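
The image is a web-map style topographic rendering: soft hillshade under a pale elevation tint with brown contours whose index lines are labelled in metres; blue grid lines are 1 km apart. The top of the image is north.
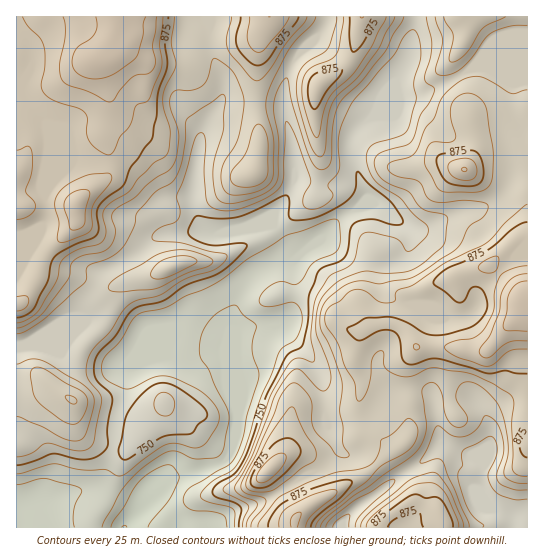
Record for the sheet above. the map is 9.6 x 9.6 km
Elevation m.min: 650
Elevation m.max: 970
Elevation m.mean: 815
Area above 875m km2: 18.2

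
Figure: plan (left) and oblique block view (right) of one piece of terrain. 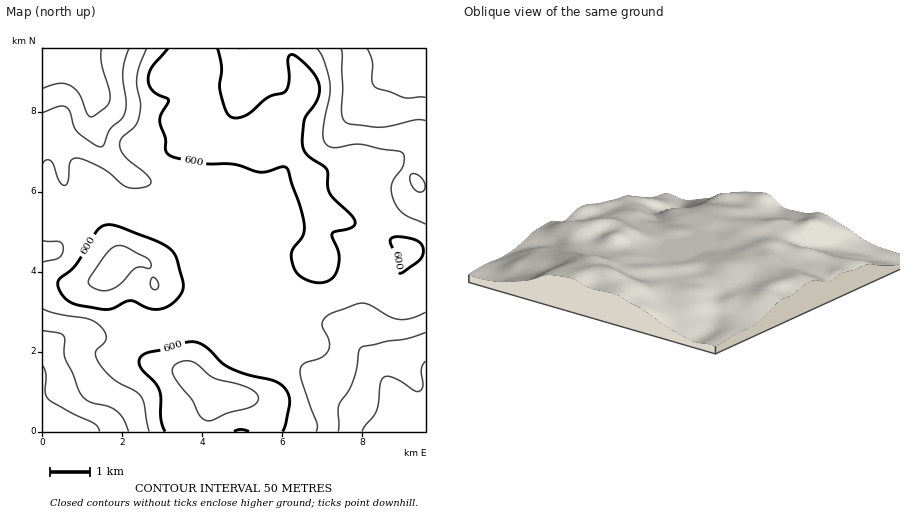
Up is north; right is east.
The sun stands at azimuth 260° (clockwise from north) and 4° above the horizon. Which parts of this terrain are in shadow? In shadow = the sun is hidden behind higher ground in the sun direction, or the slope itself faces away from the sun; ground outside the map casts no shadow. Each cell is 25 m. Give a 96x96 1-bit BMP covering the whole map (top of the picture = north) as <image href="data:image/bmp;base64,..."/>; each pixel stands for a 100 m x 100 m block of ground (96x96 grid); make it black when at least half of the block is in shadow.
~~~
<image width="96" height="96" href="data:image/bmp;base64,Qk2+BAAAAAAAAD4AAAAoAAAAYAAAAGAAAAABAAEAAAAAAIAEAAATCwAAEwsAAAIAAAAAAAAA////AAAAAAAAAAAAAAAABgf+AAAAAAAAAAAABwf/wAAAAAAAAAAAD4//8AAAAAAAAAAAD9//8AAAAAAAAAAAD///wAAAAAAAAAAAD//+AAAAAAAAAAAAD//8AAAAAAAAAAAAD//8AAAAAAAAAAAAH//4AAAAAAAAAAAMH//4AAAAAAAAAAAfH//wAAAAAAAAAAB/n//g4AAAAAAAAAD/H/+B8AAAAAAAAAH+D/wD8AAAAAAAAP/4A4AD8AAAAAAAAf/wAAAD8AAAAAAAA//wAAAH8AAAAAAAA//gAAAH4AAAAAAAA/8AAAAHwAAAAAAAAfAAAAAPAAAAAAAAAAAAAAA+AAAAAAAAAAAAAAB+AAAAAAAAAAAAAAB8AAAAAAAAAAAAAAB8AAAAAAAAAAAAAAB4AAAAAAAAAAAAAAAgAAAAAAAAAAAAAAAAAAAAAAAAAAAAAAAAAAAAAAAAAAAAAAAAAAAAAAAAAAAAAAAAAAAAAAAAAAAAAAAAAAAAAAAAAAAAAAAAAAAAAAAAAAAAAAAAAAAAAAAAAAAAAAAAAAAAAAADwAAAAAAAAAAAAAAD4AAAAAAAAAAAAAAD+AAAAAAAAAAAAAAD/AAAAAAAAAAAAAAD/AAAAAAAAAAAAAAD/gAAAAAAAAAAAAAH/AAAAAAAAAAAAAAH/AAAAAAAAAAAAAAH/AAAAAAAAAAAAAAP/AAAAAAAAAAAAAAP/AAAAAAAAAAAAAAf8AAAAAAAAAAAAAAfgAAAAAAAAAAAAAAAAAAAAAAAAAAAAAAAAAAAAAAAAAAAAAAAAAAAAAAAAAAAAAAAAAAAAAAAAAEAAAAAAAAAAAAAAAEAAAAAAAAAAAAAAAEIAAAAAAAAAAAAAAAcAAAAAAAAAAAAAAAcAAAAAAAAAAAAAAAeAAAAAAAAAAAAAAAcAAAAAAAAAAAAAAA8AAAAAAAAAAAAAAA4AAAAAAAAAAAAAAAQAAAAAAAAAAAAAAAAADgAAAAAAAAAAAAAAHwAAAAAAAAAAAAAAPwAAAAAAAAAAAAAAfgAAAAAAAAAAAAAAfAAAAAAAAAAAAEAA+AAAAAAAAAAAAEAB4AAAAAAAAAAAAEADwAAAAAAAAAAAAEAHwAAAAAAAA4AAAEAPgAAAAAAAB+AAAEAPgAAAAAAAD/AAAEAfgAAAAAAAD/gAAAA/AAAAAAAAD/wAAAD/AAAAAAAAD/4AAAD/AAAAAAAAD/8AAAH/AAAAAAAAD/+AAAD/AAAAAAAAB//AAAD/AAAAAAAAB//gAAD/gAAAAAAAB//wAAD/gAAAAAAAB//4AAB/gAAAAAAAB//8AAB/gAAAAAAAB//+AAB/gAAAAAAAB///gAB/gAAAAAAAB///4AB/AAAAAAAAB///+AB+AAAAAAAAB////gA8AAAAAAAAB////wAwAAAAAAAAB////8AAAAAAAAAAD////8AAAAAAA8AAD////8AAAAAAB/AAD////8AAAAAAD/AAH////8AAAAAAD/gAH////wAAAAAAH/wAP////AAAAAAAH/4AP///8A="/>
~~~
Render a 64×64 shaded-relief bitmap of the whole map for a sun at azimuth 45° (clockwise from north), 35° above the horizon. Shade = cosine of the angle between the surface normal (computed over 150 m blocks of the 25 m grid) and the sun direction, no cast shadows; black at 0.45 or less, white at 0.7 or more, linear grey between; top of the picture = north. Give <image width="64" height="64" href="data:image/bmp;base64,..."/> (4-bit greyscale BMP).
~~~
<image width="64" height="64" href="data:image/bmp;base64,Qk12CAAAAAAAAHYAAAAoAAAAQAAAAEAAAAABAAQAAAAAAAAIAAATCwAAEwsAABAAAAAAAAAAAAAAABEREQAiIiIAMzMzAERERABVVVUAZmZmAHd3dwCIiIgAmZmZAKqqqgC7u7sAzMzMAN3d3QDu7u4A////AGZmVVRERERDMhI0RVVWd3ZVVVVomZmZq7uqmIiIdlVnZmVURDNEREMyIjRVVVZnZlRFVniZmZq7u6mIiIh2VWdmZUQzMzMzQzIiNFZlVWZVREVWeZqaq7u6mYiIiIZVZ2ZVQyIjMzNEMyM1ZmVVVVREVWeJmqu7u6mYiIiZhlVmZVQyIjMzNERDM0VmZVVmVVVniJmqu7u6mYiImZmGVWZmVDIjNENEREMzNFVVVmZneJmZqrvMu6mIiImZmXZVZ2ZUMzNEREREMyI0RVVmeImru7u7zdy6mIiImZqYdVZ3ZVQzNFVUREMyIiNEVniavN3dzMzdy6mId4iZqZdlVnhVVDM0VVVUQyIiI0RXirzd7u3czMy6mId3iZqph2VniFREMzRVVVQzIiM0VXms3d7u3Mu7u6mHd3iJmqmGZneIRDMzNFVVVEM0RVZnm83d3My7qqqqmHd3eImqmHZmeIhEMzNEVVVVVVZ3iIq83cy6qqmZmZmHd3d4maqXZmd3iEREREVmZmZmeJmZq8zcupmIiIiIiId3d4maqXZmZnd3REREVnd3Z3eJmZqqvMupiHeIiIiId3d4mqqYZlVmZmZERVVnh3dneImZmZmqqpiHd4iIiIh3d4mqqoZVVVVVVURFVneHZmZ3iIiIiJmZmId4iIiIh3eIiaupdVVVRFVVREVWZmVUVmd3d3iIiIiIh4iJiIh3d4iZqpdlVVVERVVDREREQzRWZ3d3d3d3eIiIiIiIh3d3iJmZhlVVVERFVTMzIiIRJFZ3dmZ3d3d3iIiIiIh3d3d4iIdmVVVUREVVMyIREAEkZnZlVmd3d3iIiIiId3d3d3d3dmZVVVRERWZDIhEAEjVmZUREZnd3iIiIiId3eId3dmZmZmVVRERnd0QyERIjRWZUMjRnd3iIiYiIh3d4h3ZmZmZmZlVERXiZQyIiMzRFZlQiNXiIiImZmIiHd3h3ZVVWZmdmVURWiZlDMjREVVVmVDNXmZiImZmIiId3d3ZVRVZmd3ZlVVeJmUREVWZVVWZlRXmqqZmZmIiId3d3dlRFVnd3d2VVZ4mIZnd3d2ZWd3ZWiruqmZmIh3d3d3dmVVVneIh3ZlVniHeJmYd3dmeIh2aKu6qpmId3d3d2ZmZVZneIiHdmZmd3d6qpd3d2Z4mHd5q7qpmYd3d3d3ZmZmZneIiId3ZmZnd3qphmZ3ZniZiJq7u6mYh3d3d3dmZmZneImZiHd2ZmZ3eIdlVmdneaqqu8y7qZh3d3d3d2ZmZ3eImZmId3ZmZniGZlVWZ3eJu7zN3LqpiHd3d3d3Znd3eIiZmIh3dmZniZRVVVVnd4rM3dzLqpiHd3d3d3d3d3d4iJmIh3dmZnmapEVVVmd4m83cy7qZiId3d3d3d3d3d3eIiId3d3eImru0VmZmZ3irzMuqmYh3d3d3d3d3d3d3d4iHd3d4iZq7zMZ3d2Zniau7qpmHd3d4h3d3d3d3d2Z3d3ZneJmqu7u8x4mYdneJqqqYiHd3d4iHd3d3d3d2Zmd2Zniaqru7u7u4mqh2d4mZmYiId3d4iId3d3d3d2ZmZ2Znmru7qqqqqqmrqXZ3iZmYiIiHd4iIiHd3d3d3ZmZmZ4mru7qpmZmYiru5dneImZmZmIiIiJiHd3d3d3ZmVWZ4mruqqZmIiHdqu6h2d4iaqpmZiIiIiId3d3ZmZmZVVniqqpmZiIiHZmq7l2Z3iau7qZiHd4iId3d3ZmZmZlVmiaqZmIiIiIdmeaqHZneKvMuYdmZnd3d3d2ZmZmZmVWeJmYiIiIiId3eJmYdneKzduWVUVVZmZmZmZVVWZmZmeJmZh3d4iIh3eJmYd3eKvduFMzNEVVVVVVVVVVZndmd4mpmHd3iIiHeJqJh3eKvduEIiNERFVVVVVVVVVmd3d4mqqYiIiIiIiImoiIeJvNuEISNEVVVVVmZlVVVmd3d3iru6mZmqqZiIiaiIiJvNyVISRVZmZmZmd2ZmZmd3d3iazMuqq7u6mYiJmIiavN22MjRmd2Z3d3d3d3d3d3iIiJvMy7u7zLupiImXiZvN3JU0V3d3ZmZ3d3eId3h3eIiImrzLu7vMu6mZmZiJq93bhVZ4h3ZmZmZneIiIiHd4iIiau7uqq7u6qZmaqJqs3cp2Z4h2ZVVWZmd4iIiId3iIiJq7u6qqqqqqqqu5mrzduXd4dmVVVmZnd4iZiIh3eIiImau7qqqqqqqqq7marMy5eIdlREVmd3eIiZmZiHd4iYiJqru6qqmZmqqruZms3LmIdkMzRWd4iIiZmZmId3iZh3iau7qqmZmaqqqpmazdyodkMyM0Z3iIiJmZmYiHiZl2Z5q7uqqZmaqqqqmavN3KdUMiESNWeIiIiZmZmIiJmHVXm8y7qpmZqqqqqZq83blkIiEQE0Z3iIiJmZmYiImYZWis3MuqmZmqqqqpmrzMp0IiIRATVnd3d3iZmZiHiIdVes3dy6qZmaqqqqmZq8uWMiIiESRXd3ZmeJmZiHd4dlaL3u3LqpmZmZmZmImrunQiIzMiNWd3ZlVnmqmId3dlVpze7cuqmZmYiImYiauoYyI0RDNGeIdlVWiruoh3d2VXrN7cu6qZmIiIiIiJqpdTM0VURFZ4d2VWery6iIiHVWm93cy6qpmYiIiIiJqphkNEVVVEVnd3dmeb3bqYiIZmis3My7uqqZmIiIiJmql1REVWZVVWZ3d3eKzdypiYdmebzMy7u7qqmYiIiI"/>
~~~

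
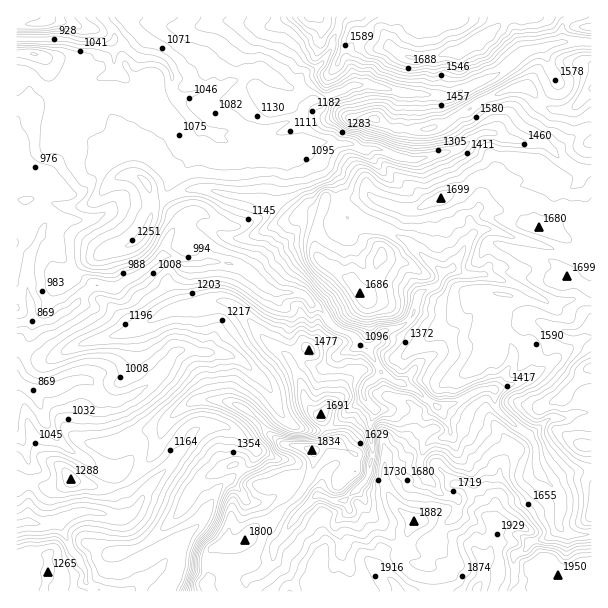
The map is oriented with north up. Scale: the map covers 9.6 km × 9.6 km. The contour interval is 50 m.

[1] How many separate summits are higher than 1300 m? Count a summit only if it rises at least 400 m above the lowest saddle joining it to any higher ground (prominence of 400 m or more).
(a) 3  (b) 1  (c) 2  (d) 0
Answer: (d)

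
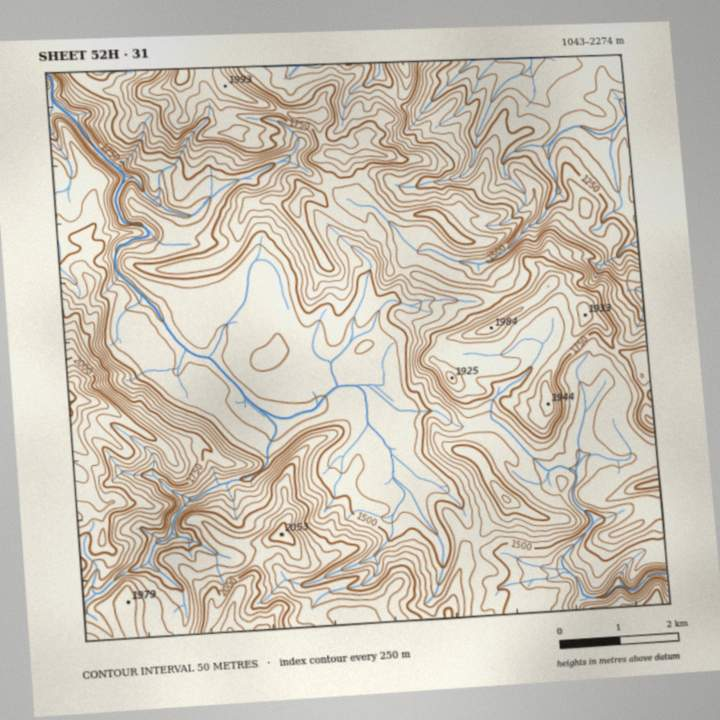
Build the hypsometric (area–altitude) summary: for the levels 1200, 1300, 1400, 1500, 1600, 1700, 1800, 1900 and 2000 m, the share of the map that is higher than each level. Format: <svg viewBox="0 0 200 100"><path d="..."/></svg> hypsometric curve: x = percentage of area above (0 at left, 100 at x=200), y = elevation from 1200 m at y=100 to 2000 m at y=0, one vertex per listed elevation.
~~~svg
<svg viewBox="0 0 200 100"><path d="M189 100l-8-12-13-13-45-13-27-12-34-12-25-13-21-13-9-12"/></svg>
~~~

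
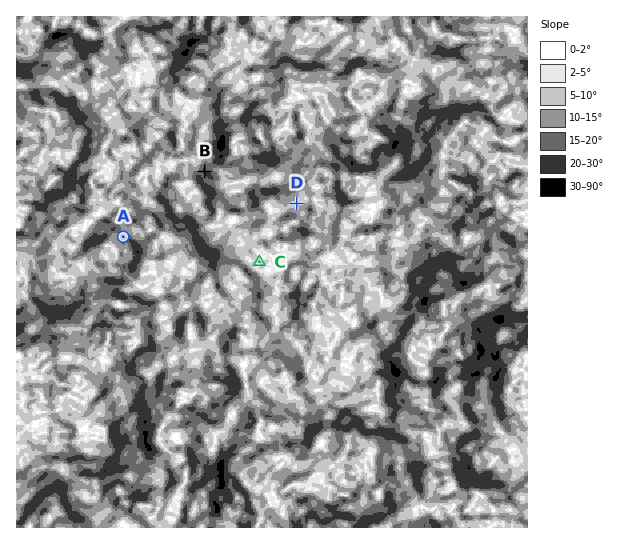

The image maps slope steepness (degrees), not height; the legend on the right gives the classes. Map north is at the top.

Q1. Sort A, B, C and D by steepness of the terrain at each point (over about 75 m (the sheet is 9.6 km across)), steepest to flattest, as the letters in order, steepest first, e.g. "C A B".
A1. B A D C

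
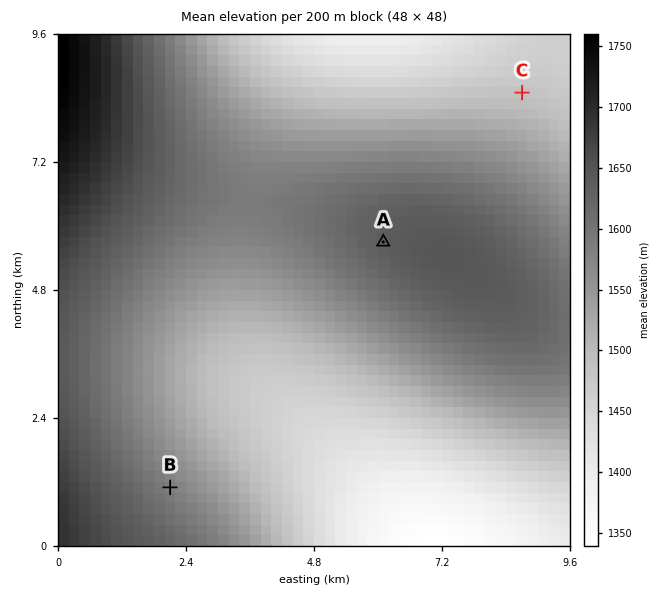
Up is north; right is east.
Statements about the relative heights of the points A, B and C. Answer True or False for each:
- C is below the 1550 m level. True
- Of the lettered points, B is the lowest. False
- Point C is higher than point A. False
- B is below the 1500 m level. False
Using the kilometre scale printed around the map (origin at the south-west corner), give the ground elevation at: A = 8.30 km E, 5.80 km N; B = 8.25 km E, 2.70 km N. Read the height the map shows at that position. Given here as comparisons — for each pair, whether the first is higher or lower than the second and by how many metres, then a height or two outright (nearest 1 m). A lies higher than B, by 79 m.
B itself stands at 1549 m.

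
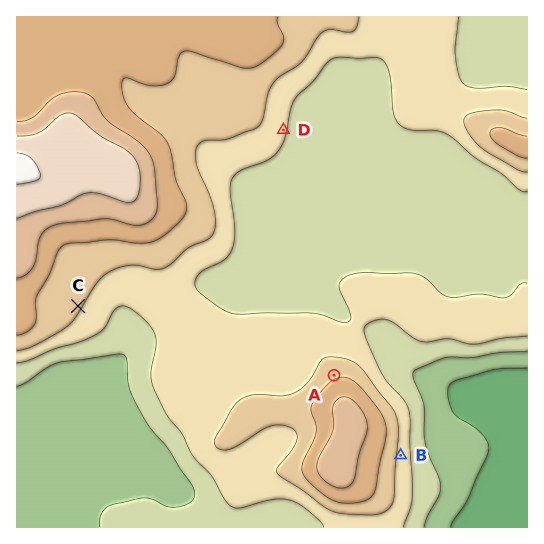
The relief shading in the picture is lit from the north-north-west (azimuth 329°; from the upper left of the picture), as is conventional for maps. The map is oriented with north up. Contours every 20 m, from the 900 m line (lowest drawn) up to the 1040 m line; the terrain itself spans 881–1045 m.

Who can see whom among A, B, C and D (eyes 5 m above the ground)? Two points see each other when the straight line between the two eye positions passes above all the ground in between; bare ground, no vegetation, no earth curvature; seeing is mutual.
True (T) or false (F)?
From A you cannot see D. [F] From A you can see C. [T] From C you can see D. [F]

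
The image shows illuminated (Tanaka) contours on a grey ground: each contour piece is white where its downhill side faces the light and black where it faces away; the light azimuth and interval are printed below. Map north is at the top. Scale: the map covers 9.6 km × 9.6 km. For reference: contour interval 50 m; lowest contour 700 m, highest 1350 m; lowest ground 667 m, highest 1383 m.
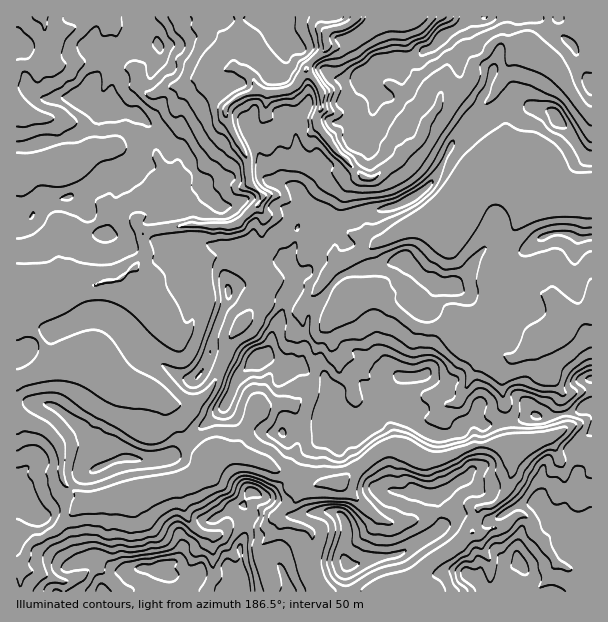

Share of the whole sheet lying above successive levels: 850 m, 95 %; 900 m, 89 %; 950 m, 73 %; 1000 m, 50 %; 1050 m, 32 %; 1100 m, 24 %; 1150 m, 16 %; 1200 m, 9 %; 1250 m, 5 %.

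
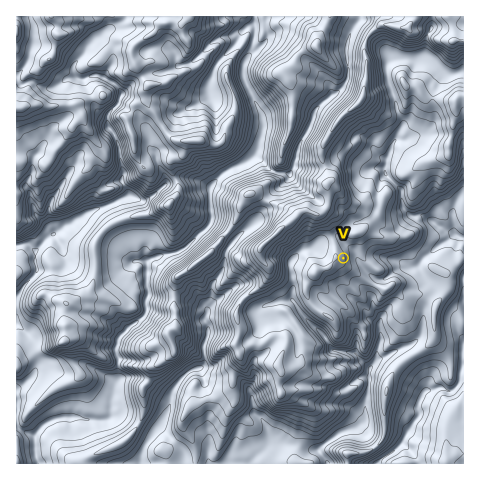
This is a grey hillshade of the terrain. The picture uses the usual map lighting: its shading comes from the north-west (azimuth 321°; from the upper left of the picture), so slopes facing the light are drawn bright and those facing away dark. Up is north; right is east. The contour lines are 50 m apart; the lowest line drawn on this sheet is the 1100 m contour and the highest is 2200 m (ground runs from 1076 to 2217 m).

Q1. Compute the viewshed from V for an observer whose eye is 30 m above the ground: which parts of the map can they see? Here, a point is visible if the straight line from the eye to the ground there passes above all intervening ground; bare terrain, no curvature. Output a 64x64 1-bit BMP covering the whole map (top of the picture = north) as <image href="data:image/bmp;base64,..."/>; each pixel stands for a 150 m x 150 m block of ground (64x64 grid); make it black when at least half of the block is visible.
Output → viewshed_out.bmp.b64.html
<image width="64" height="64" href="data:image/bmp;base64,Qk0+AgAAAAAAAD4AAAAoAAAAQAAAAEAAAAABAAEAAAAAAAACAAATCwAAEwsAAAIAAAAAAAAA////AAAAAAAAAAAAAAAAPAAAAAAAAcB/AAAAAAAA8H8AAAAAAAAQPwAAAAAAABg/AAAAAAAAGD8AAAAAAAAYHwAAAAAAABgfAAAAAAAAGB8AAAAAAAAYDwAAAAAAAAgBAAAAAAAADAAAAAAAAAAMBAAAAAADAA4AAAAAAA+ABwAAAAAAjwADgAAAAAAHAADgAAAAABsABDAAAAAABgBGEAAAAAAAAkcAAAAAAAAGBwAAAAAAAA6AAAAAAAAAPYAAAAAAAAA/MAgAAAAAAA74HAAAAAAAAfw8AAAAAAgA8DwAAAAADBDwfAAAAAAMB/D+AAAAABwD4/8AAAAAHAP//wAAAAAPB/wPAAAAAAeH+AEAAAAAA/4IAAAAAAAB/xgAAAAAAAD/0AAAAAAAAAXgAAAAAAAABwAAAAAAAAAGAMAAAAAAAAQA6AAAAAAAAAH+AAAAAAAAA/wAAAAAAAAB/AAAAAAAAAG8AAAAAAAAARwAAAAAAAAADAAAAAAAAABMAAAAAAAAAH4AAAAAAAAAfgAAAAAAAHj+AAAAAAAA+f4AAAAAAABx/gAAAAAAAAHAAAAAAAAAA4AAAAAAAAACAAAAAAAAAAAAAAAAAAAAAAAAAAAAAAAAAgAAAAAAAAAHAAAAAAAAAA8AAAAAAAAB3QAAAAAAAAPgAAAAAAAAAAAAAAAAAAAAGA=="/>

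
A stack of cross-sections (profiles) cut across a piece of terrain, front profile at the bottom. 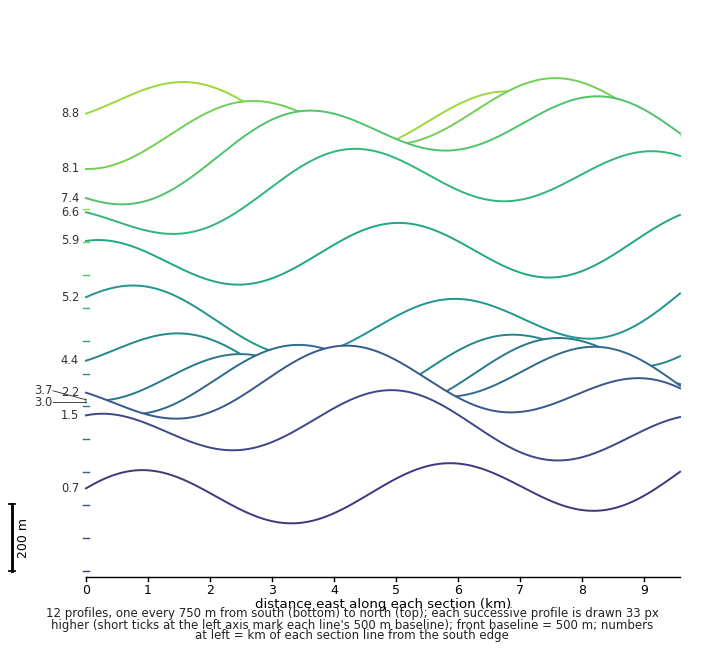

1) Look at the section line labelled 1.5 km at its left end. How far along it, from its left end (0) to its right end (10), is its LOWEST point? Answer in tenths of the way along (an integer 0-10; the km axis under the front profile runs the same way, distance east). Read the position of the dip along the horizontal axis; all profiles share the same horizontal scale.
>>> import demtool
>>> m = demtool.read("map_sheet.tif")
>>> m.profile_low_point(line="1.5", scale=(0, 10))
8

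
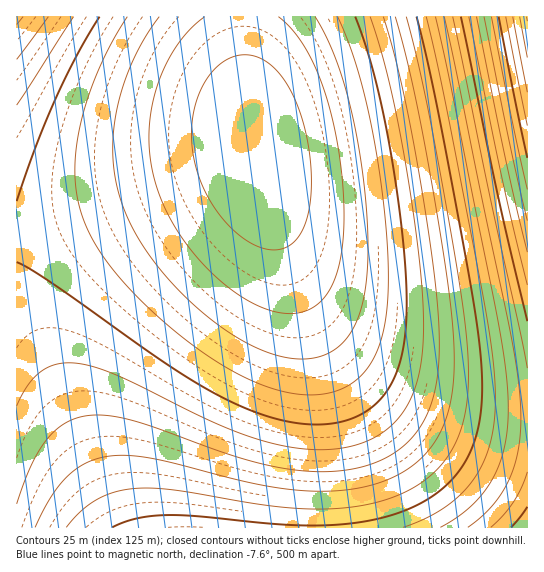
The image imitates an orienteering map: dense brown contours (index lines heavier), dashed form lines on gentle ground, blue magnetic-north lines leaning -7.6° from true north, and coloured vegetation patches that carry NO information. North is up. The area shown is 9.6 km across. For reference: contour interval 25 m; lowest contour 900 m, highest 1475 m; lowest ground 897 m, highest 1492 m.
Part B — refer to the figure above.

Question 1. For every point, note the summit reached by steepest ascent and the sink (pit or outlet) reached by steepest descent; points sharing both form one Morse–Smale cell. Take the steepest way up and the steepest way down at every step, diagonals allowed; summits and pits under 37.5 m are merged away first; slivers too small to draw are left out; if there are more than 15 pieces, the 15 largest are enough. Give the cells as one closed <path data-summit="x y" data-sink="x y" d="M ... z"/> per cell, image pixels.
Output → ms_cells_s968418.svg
<path data-summit="254 147" data-sink="527 17" d="M527 16l-284 0 1 59 4 40 7 31-2 7-36 16-112 38-56 17-33 6 1 298 295-1 3-70-2-87-10-57-24-78 16 39 21 40 21 29 30 29 26 17 49 22 41 9 26 3 19-1z"/><path data-summit="254 147" data-sink="17 17" d="M242 16l-225 0-1 213 17-1 38-11 146-48 36-16 2-7-7-31-4-40z"/><path data-summit="254 147" data-sink="527 527" d="M283 245l0 5 21 68 9 52 2 87-3 70 215 1 1-105-45-3-41-9-25-10-39-21-19-15-22-22-13-17-16-25z"/>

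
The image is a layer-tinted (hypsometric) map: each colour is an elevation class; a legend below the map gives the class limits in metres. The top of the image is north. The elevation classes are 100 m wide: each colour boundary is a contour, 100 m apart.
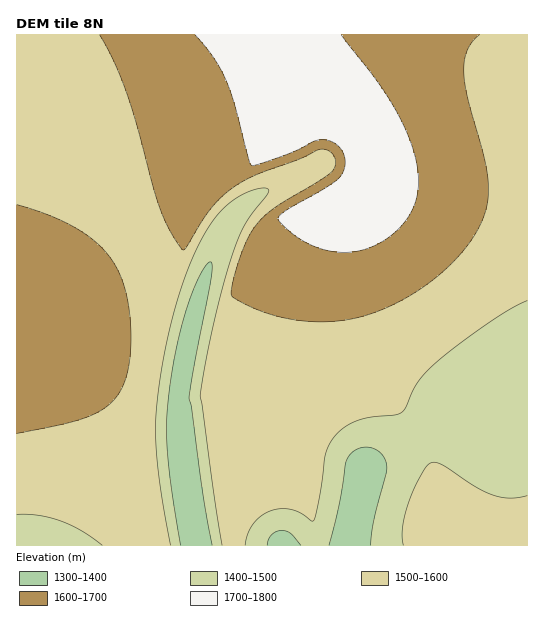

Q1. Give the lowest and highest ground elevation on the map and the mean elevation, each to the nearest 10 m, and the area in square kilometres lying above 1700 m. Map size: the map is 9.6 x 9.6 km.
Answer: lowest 1340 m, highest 1760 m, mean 1580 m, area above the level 9.7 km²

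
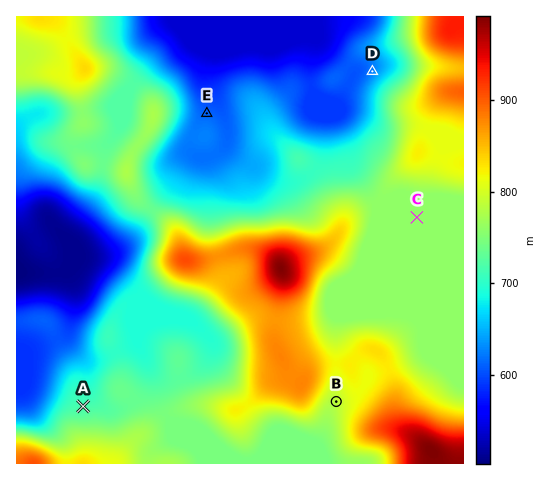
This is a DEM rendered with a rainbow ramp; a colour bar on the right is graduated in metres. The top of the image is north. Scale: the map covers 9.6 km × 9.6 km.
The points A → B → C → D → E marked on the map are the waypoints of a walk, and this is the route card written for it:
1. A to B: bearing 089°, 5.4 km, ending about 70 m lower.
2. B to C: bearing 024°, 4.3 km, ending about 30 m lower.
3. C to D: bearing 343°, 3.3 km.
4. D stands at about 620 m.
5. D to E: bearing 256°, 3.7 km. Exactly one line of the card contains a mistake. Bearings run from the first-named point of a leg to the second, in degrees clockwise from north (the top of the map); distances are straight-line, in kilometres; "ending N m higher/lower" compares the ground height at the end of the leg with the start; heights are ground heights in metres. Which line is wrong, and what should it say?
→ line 1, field sense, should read higher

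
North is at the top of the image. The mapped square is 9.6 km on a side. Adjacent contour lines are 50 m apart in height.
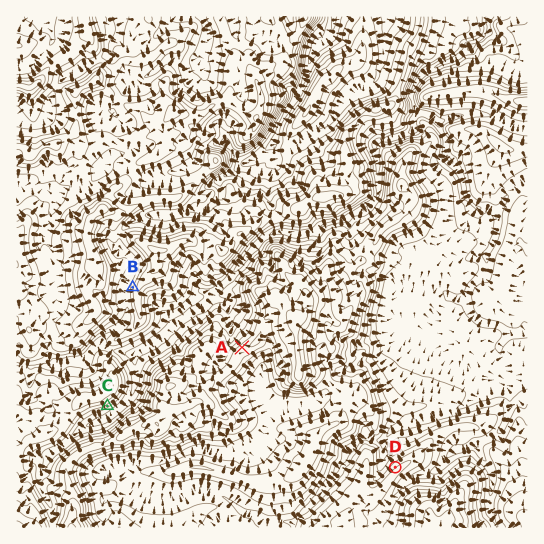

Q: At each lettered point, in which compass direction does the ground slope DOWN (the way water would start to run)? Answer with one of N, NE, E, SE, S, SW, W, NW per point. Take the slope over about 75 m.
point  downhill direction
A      NW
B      W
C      SE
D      NW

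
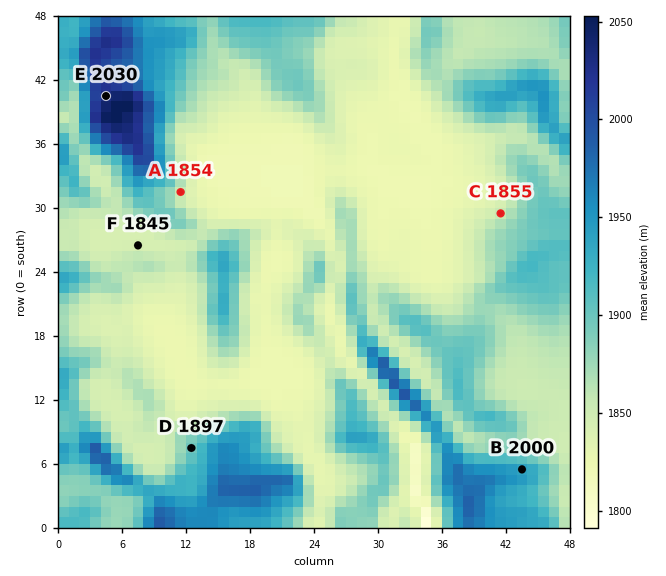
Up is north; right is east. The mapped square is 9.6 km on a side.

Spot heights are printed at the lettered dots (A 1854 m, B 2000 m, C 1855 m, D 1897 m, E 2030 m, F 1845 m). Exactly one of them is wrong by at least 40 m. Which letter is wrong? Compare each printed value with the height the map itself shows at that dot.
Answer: B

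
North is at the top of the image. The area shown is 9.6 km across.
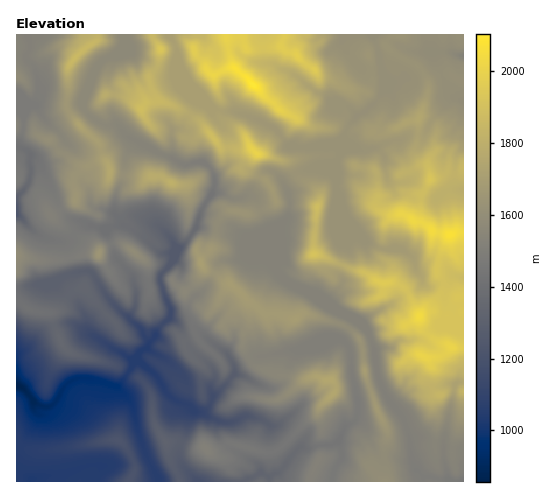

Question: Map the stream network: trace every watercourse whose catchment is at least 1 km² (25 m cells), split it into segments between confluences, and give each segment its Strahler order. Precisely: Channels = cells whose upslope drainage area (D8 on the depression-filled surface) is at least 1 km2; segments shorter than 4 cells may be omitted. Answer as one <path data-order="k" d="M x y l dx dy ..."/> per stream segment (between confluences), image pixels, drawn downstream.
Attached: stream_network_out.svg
<path data-order="2" d="M451 481l12 0"/><path data-order="1" d="M69 472l-5 2-17 2-7 2-5 0-4 3"/><path data-order="1" d="M446 429l0 5-2 7 0 18 1 1 0 5 2 6 0 7 4 3"/><path data-order="1" d="M271 425l-8-5-8-2-5-2-6 0-10 6-13 0-14-6-3-2-8-1-1-2"/><path data-order="2" d="M195 411l-1 0-6-7-9-2-10-6-3-3-7-14-7-7-7-4-4-3-4-1"/><path data-order="1" d="M125 396l0-1-9-9"/><path data-order="3" d="M116 386l-6-1-7-4-15-2-1-1-12 1-11 7-8 15-7 6-6 0-5-4-3 0-4-7-10-9-4 0"/><path data-order="3" d="M131 369l-4 4-2 5-8 8-1 0"/><path data-order="3" d="M137 364l-6 5"/><path data-order="1" d="M228 354l6 10 1 9-7 9-13 13-1 0-4 9-7 7-8 0"/><path data-order="2" d="M148 344l0 3-2 0-6 6-1 2 0 6-2 3"/><path data-order="1" d="M322 341l21 0 7 9 1 22 2 1 1 9 1 1 0 5 1 1 0 7 1 1 0 19-1 4-3 3-5 1-4 4-2 4 0 4-10 9-16 0-4 3-13 0-7 7-8 12-5 5-5 1-2 3-6 0-3-3-3 0-16 8-49 0"/><path data-order="1" d="M96 337l13 8 3 3 11 5 3 4 4 1 1 11"/><path data-order="1" d="M63 276l1-1 4 0 6-2 4 0 2-2 10 0 5 5 13 21 5 7 11 11 17 14 3 7 4 4 0 4"/><path data-order="2" d="M278 269l17 16 7 2 18 5 5 5 2 0 16 14 3 0 21 21 3 5 4 9 0 5 2 4 1 19 4 11 5 10 3 7 16 19 0 3 5 13 0 9 1 2 1 15 2 3 0 3 6 4 3 4 9 0 5 2 10 0 4 2"/><path data-order="1" d="M273 264l5 5"/><path data-order="2" d="M171 257l-4 11-7 8 0 6 6 17 5 9 0 5-2 4-11 12-1 2 0 5-9 8"/><path data-order="1" d="M411 256l-8-7-20 0-15-7-3-7-3-3-1-4-12-11-2-9-5-5-3-10 1-34 2-3 0-4 4-8 0-9"/><path data-order="2" d="M171 253l0 4"/><path data-order="1" d="M169 236l5 7-3 10"/><path data-order="1" d="M27 225l-3-5-5-5-2 0 0-1"/><path data-order="1" d="M122 221l3 5 14 7 20 20 12 0"/><path data-order="1" d="M285 220l-4 4-3 10 0 35"/><path data-order="1" d="M385 164l0-6-2-4-6-6-5 0-4 2-8 0-14-15"/><path data-order="2" d="M346 135l0-4"/><path data-order="2" d="M346 131l3-7 12-10"/><path data-order="2" d="M361 114l3-1 17-17 0-22-2-1-1-21"/><path data-order="1" d="M40 113l-2-6-5 0-1 1"/><path data-order="2" d="M32 108l-6 7 0 4-2 3-2 12-3 8 0 5 3 2 3 0 6 6 0 3-2 1 2 17-2 1 0 5-1 2-11 14 0 16"/><path data-order="1" d="M204 95l18 17 13 0 21 7 3 2 6 1 2 2 3 0 17 19 6 4 12 0 16-6 11 0 7-3 7-7"/><path data-order="1" d="M38 77l1 14-4 9-2 2-1 6"/><path data-order="1" d="M292 73l2 2 4 2 8 8 5 2 4 5 8 2 6 7 4 2 10 0 7 5 5 6 6 0"/><path data-order="1" d="M384 70l-6-18"/><path data-order="1" d="M109 57l-10 8-2 7-3 3-5 14 0 4-5 12 1 7 6 5 14 9 12-2 12 13 11 6 3 0 2 4 9 2 6 5 11 3 7 5 8 3 6-2 8 0 7 2 4 4 3 4 0 4 1 1-1 12-5 6-1 4-7 11-4 13-4 9-6 8-16 16"/><path data-order="1" d="M456 54l7 2"/><path data-order="2" d="M378 52l0-3-4-10 0-1 4-3"/><path data-order="1" d="M342 40l1-3 6-2 29 0"/>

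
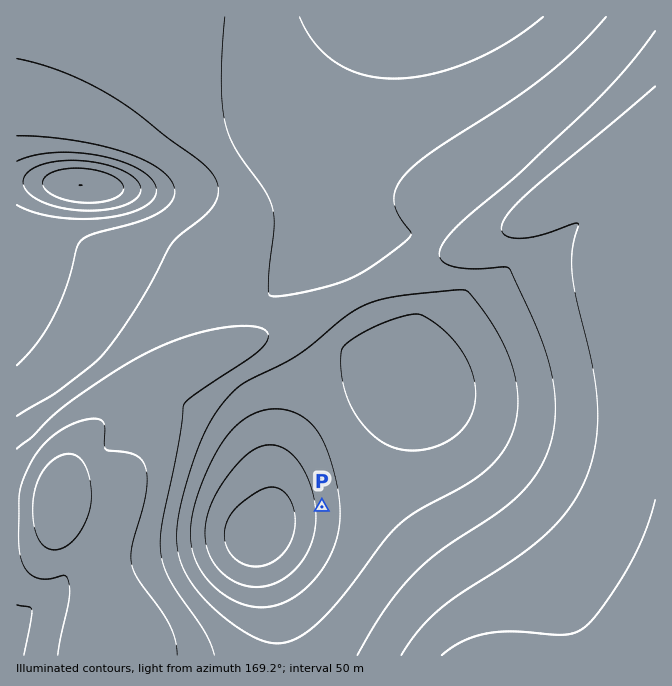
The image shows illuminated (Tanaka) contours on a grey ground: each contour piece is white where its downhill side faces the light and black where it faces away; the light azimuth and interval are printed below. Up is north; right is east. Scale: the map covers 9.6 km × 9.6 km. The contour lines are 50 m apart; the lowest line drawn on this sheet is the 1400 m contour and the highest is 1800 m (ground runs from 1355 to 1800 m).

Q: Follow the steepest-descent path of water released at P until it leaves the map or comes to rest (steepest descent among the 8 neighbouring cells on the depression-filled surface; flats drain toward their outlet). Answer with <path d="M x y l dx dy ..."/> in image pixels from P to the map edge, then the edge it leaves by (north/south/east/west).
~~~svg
<path d="M322 507l43 0 110 110 0 38"/>
exit: south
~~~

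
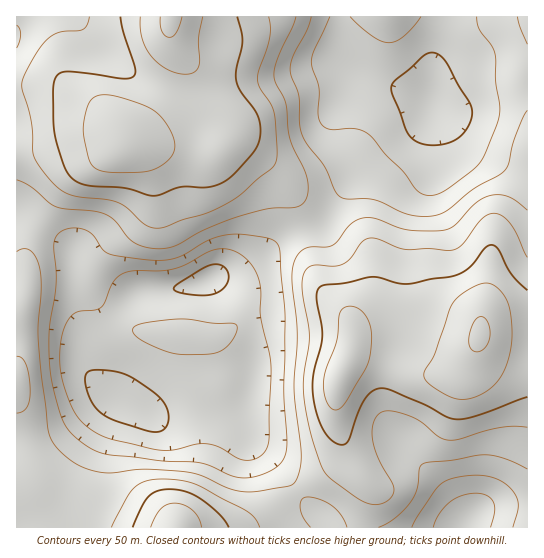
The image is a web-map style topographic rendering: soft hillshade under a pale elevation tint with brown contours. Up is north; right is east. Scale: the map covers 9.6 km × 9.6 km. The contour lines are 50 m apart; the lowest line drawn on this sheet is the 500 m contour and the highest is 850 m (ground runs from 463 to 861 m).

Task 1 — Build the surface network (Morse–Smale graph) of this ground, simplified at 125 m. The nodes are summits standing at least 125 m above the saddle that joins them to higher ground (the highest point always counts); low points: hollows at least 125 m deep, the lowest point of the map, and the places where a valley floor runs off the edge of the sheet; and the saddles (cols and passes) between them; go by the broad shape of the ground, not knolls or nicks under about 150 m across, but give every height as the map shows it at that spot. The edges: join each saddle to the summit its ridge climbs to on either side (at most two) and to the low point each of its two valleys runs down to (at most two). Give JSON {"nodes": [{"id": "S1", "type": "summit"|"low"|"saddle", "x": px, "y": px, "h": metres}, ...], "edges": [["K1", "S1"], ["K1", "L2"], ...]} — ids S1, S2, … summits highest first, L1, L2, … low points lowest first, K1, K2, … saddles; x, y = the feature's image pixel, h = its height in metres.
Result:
{"nodes": [
{"id": "S1", "type": "summit", "x": 171, "y": 17, "h": 861},
{"id": "S2", "type": "summit", "x": 479, "y": 335, "h": 857},
{"id": "S3", "type": "summit", "x": 175, "y": 527, "h": 843},
{"id": "L1", "type": "low", "x": 431, "y": 103, "h": 463},
{"id": "L2", "type": "low", "x": 209, "y": 279, "h": 481},
{"id": "L3", "type": "low", "x": 462, "y": 526, "h": 516},
{"id": "K1", "type": "saddle", "x": 367, "y": 527, "h": 653},
{"id": "K2", "type": "saddle", "x": 297, "y": 491, "h": 653},
{"id": "K3", "type": "saddle", "x": 306, "y": 229, "h": 629},
{"id": "K4", "type": "saddle", "x": 38, "y": 223, "h": 624}],
"edges": [["K1", "S2"], ["K1", "L2"], ["K1", "L3"], ["K2", "S2"], ["K2", "S3"], ["K2", "L2"], ["K3", "S1"], ["K3", "S2"], ["K3", "L1"], ["K3", "L2"], ["K4", "S1"], ["K4", "S3"], ["K4", "L2"]]}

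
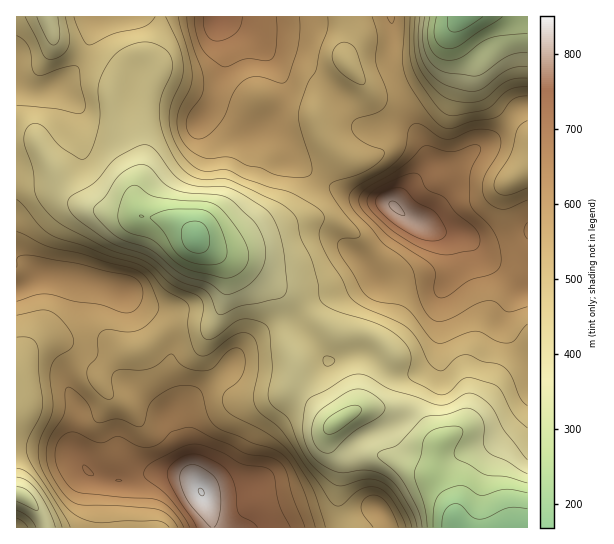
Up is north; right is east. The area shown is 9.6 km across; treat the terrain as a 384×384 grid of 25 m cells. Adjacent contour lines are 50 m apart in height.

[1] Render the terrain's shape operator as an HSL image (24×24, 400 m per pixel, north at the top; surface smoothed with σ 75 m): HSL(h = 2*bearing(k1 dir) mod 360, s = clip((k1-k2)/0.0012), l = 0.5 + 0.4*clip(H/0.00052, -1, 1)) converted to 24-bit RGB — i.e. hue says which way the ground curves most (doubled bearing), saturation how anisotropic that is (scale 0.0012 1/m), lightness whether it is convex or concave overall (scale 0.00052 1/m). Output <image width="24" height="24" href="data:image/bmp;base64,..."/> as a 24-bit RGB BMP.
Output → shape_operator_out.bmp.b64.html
<image width="24" height="24" href="data:image/bmp;base64,Qk32BgAAAAAAADYAAAAoAAAAGAAAABgAAAABABgAAAAAAMAGAAATCwAAEwsAAAAAAAAAAAAAzxJ+MgAz4/JZk6g8dmw6cmIyTh48JCdlvvmYe95uTHB3mJN2jax6qqmCRi2DdiGxkp3Qzf7PynuvaRV4Hxczt5ZnbIRmdmNlMwANiS1V4e3Isnu0gXXHhZrQMiTIXKPa2PTXisPBTUeBmqV2ga1thbWPIy+cHT/M1/To6Na9gSVksxScQTGFsrRxh11Xa0M9Dhmgnt/cudu8pM7ahJPPi3HHSUnmqdLr2ezZs4HAS1PMwrbVxNzRZsHRSyCMKnJTod0jsB0JgCQlUzFprmOfl2SNr2SimFa4DirbqMXUyt/Iep+6hWGRYbSsQneYTbpmy7+RooWkU2aNfq5k3NGcYTFHMQ5AzklOh3cogF45sbF9KkV6l3K5m367nnWrZmWjLVOHabaQ4NWPPG59jLW7fEKQkD42T5k0j8wsXmpFil9UgaNqzntHfzIsCyglNYq+66rkyYjJu39pTjgwHlQedHJFq1x0ipZsOE1bb2475udzW7yba340ZylRjbmrsZOZtLx2TlVGg5pFW4g/kkZY3jtxejlOBywNQ08TqX8qti4xvTVTPKVVLlhZW4pkqnt7RzpxVauewvCteDlZgUV4a62fU5V3raOJx5Sun0GLpbZcboVVOFJavUKIxoSQT02ARFh0brtyjl60pLnKmonJOFWGRoiFfqWDPklzdcuWz6l3hFF7U62FaYOQi2V2c7tGOmKR5GfS2tC/e4mcNzd/ZEZ81K+4mGrNasDUR5zJu0rAyK+Cr1OEa2GlVWyMYrh9THZuR6BEq3ZPk491i3NbXGg4RntKzdKPGmpqPWGu8tDQr3WhTChmWqyQc7SKi2Ops2RmRRsxX1ZB2Md4kI1jUGlyk6FrVrpyVHxeUm5Xn55XjYBVfEhGl7RsRJJ4q8pfRn07DElF0sKJzmOpcTu3i7Z/czw7c1MwXSsdZ4dIUXaMzNOUmZp9TmyUm7aMn6BSW5qbTWhrd6Vzi22WgoqwtNS0TLrarMDm18nrDEOPopVXm1BRhVZ8qll2pWSvsVG8t425dsXCPVak0ciyo6KKXXJ+WWZ8yneU1oPhjJfUh6DKkLDYpMjq3+bse7XcPJOsuWiwkh+wfU2Bsl9uhVtuhXhxfldmhE9ytNe0cna1QlGKubR/unyAiGiMVp+gdZuodcepjrPOla7SldHZbcLOwJOMwFtgSDVRPiAscBskXkk7i3RQnW5nfGFnj1GAlNG6gMeRaSc5WzEdiKMjfKZJfqt5V5StaHOGbK9kUIRTbJVQkp9JWGEtXkksyVIjYScpHxQehlRChHpYYoFgko1wc22eh8vMgcdhUQkfkBkkfc6Ar+zbiK3Tq93aPDmmlV2geKtxZ3Zfg4c+bEwkh3IoKCMXjVsSXCMTLiwbVHxCiqRqZ2xNdZZSYoZIfnw4bRAyqi+U0fTkz/z4orbVZLSyoYZgUjqeemi1mH9Ta0ZYpDg0iYNJkKReQidlv1ePv0+PkHVUKXY5bV8yhZ5OVJNQZKB5VZq6Q5T8zN3/2NrzsYVff1NOsFlNZ6VCHFxVTGKZlKh8TzN0tGV8u6uckWByMEJYbU+Dv1mm0q24TGu6g7rNiLrPlqrBccm4Wra1LIpfFF8bvW809niVkVlyootuyXtbNFUqDj0ZW5lvZSBkhK50ta2Pl160cFW0LjaIs06Lu9eidHW/eri2ZZePfap9erqdaUd8c0dAUnIyDzYRzKowntW9pGTX3qTFu5vEOXSUYyxMSIaLmqJyk7tuVEmHiG+bLhmArJPL6u3bUIyhgJSulYevh7uGToeXbTZ0gpGjj5evTF+aadh4W81uLDeH3cDb65PQpj17lEp2XqCBe6yCks6cQzF9m4p1GzN/h8jC4764rnKIT5B8fWaPzKN7TzJnUFODc7iCVXKioF2JkNd0TqVmLm14TI5Z3CWN6qLabqjSppXVk8Gnom9WODhtn5h/K2J7TIqFympG1aBrY29HRkQxvdFdXEWXXMW2fsjGXBtYssVgluuSP3W0T0uFMDpRZI2nsNfGTK5lJIOz4X+tsmRqQ2V3hZZ7UFp5Ixs80ZQ80s15rl+oaIquhciEW3CGPsZgQBk3lEmUyOafdPZjGiZdjzqcf0RhNoxErbZVvc+vBxIsrx0Z245eb25KVWQ0Z2NBIBU/28iUuM15W5F9g7GgpJmJmHGjilxGL0BpT3yP+O61mvFeChwpIylV0Iu4Vap/ephOtMR0GgAzw2RD1c6imnC0lYi0MmigGyGHzdax49vBcKGrcJSOnZ2Idl6Rm3a7QDuORz1p+P7N4dOKDBgnETw4OIVXx3SWp21x"/>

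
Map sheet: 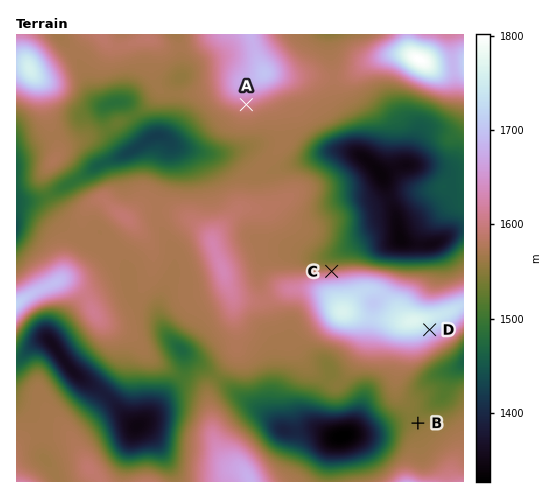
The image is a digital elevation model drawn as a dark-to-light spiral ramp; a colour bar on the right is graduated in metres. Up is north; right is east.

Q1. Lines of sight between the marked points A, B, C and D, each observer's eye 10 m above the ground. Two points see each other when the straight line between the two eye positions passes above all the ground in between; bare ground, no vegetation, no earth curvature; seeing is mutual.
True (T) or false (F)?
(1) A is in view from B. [F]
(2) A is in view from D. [F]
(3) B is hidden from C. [T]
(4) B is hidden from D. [F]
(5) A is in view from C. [T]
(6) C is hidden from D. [T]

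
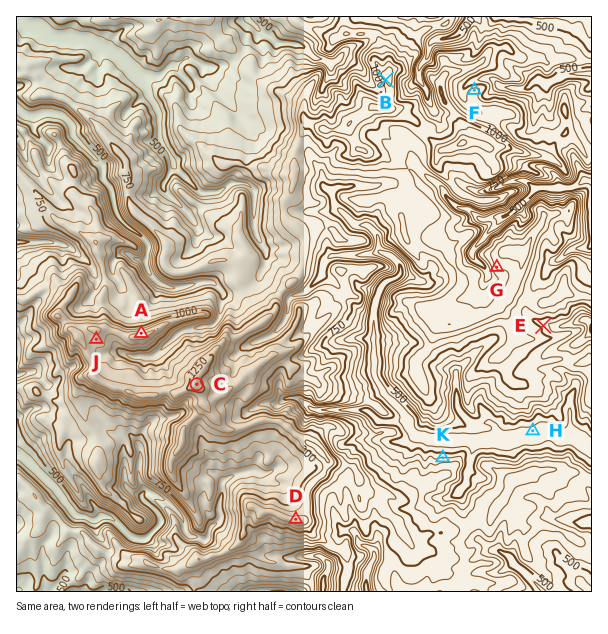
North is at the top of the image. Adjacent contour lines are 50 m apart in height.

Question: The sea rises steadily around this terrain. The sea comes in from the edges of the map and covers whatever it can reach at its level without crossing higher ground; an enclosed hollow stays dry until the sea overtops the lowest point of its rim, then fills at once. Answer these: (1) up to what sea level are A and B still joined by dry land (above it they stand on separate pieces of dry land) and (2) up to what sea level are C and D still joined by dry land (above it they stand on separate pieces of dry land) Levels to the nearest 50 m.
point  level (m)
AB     900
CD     1050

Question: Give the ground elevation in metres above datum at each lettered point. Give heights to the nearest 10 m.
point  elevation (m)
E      730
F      820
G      910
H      430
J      1130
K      550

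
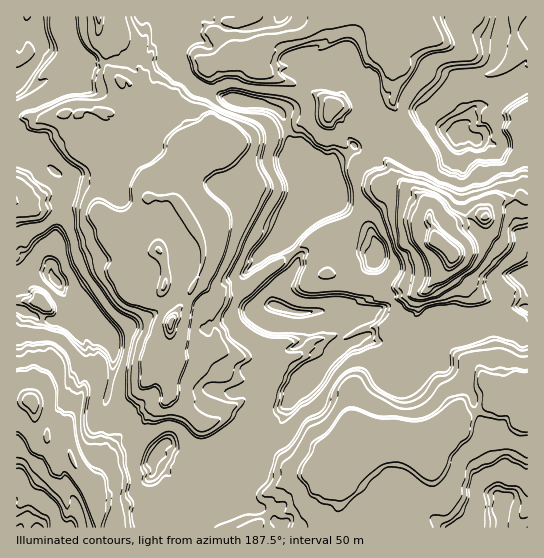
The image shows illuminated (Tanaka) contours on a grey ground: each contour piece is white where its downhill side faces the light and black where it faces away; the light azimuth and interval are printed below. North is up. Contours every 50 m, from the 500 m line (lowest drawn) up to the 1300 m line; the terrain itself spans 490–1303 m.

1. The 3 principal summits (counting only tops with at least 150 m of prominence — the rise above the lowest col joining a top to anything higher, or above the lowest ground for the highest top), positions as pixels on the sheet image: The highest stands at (459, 134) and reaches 1303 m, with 813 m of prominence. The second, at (57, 282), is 1303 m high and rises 275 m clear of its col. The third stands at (275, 306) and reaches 1287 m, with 256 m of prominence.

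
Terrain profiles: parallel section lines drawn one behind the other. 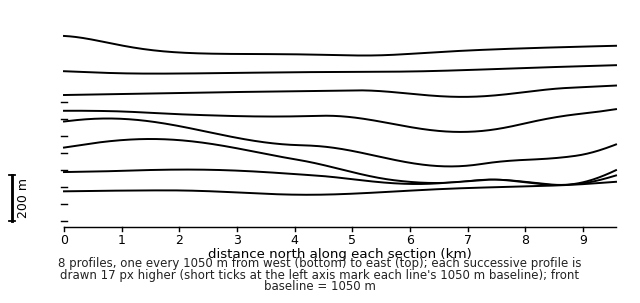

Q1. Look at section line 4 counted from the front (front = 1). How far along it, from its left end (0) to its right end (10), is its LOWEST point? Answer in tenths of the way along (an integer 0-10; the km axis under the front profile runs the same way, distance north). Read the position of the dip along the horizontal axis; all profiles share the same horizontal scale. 7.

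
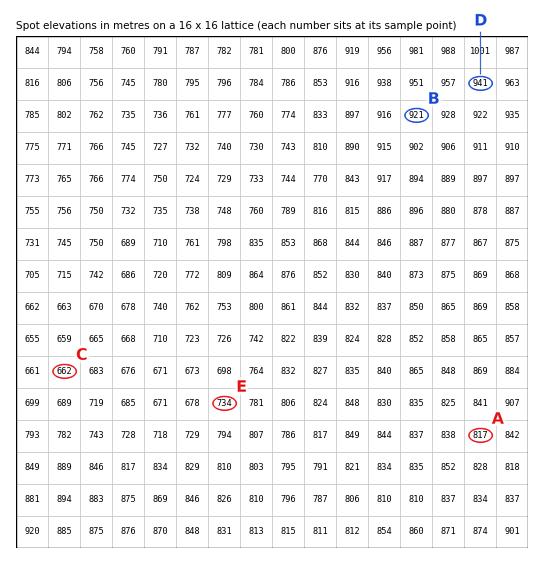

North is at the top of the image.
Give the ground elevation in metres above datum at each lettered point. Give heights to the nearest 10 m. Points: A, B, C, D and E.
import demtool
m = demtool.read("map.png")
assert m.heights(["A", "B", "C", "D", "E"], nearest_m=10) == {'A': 820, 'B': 920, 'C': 660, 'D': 940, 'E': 730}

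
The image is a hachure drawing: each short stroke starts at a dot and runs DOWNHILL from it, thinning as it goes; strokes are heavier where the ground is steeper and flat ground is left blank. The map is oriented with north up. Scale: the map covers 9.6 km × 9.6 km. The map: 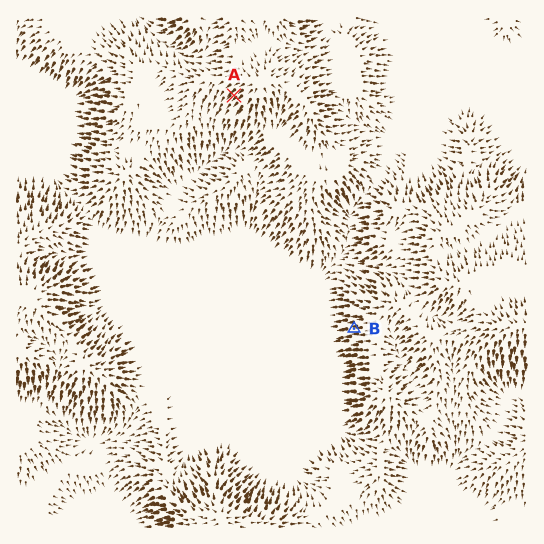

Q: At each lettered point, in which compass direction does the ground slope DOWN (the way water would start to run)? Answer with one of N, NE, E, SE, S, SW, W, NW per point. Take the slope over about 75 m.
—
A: SW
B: W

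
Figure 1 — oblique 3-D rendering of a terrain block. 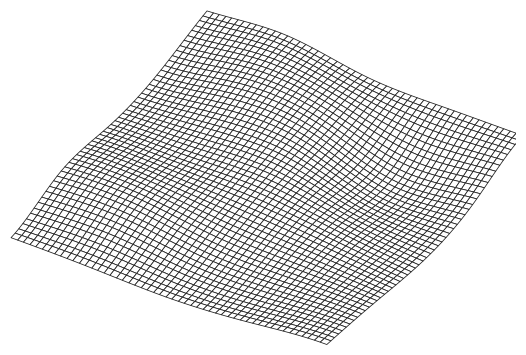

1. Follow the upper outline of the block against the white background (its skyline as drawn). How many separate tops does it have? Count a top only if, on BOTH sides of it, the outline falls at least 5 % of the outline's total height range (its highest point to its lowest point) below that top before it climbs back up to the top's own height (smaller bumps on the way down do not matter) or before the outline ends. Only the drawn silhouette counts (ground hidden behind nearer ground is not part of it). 2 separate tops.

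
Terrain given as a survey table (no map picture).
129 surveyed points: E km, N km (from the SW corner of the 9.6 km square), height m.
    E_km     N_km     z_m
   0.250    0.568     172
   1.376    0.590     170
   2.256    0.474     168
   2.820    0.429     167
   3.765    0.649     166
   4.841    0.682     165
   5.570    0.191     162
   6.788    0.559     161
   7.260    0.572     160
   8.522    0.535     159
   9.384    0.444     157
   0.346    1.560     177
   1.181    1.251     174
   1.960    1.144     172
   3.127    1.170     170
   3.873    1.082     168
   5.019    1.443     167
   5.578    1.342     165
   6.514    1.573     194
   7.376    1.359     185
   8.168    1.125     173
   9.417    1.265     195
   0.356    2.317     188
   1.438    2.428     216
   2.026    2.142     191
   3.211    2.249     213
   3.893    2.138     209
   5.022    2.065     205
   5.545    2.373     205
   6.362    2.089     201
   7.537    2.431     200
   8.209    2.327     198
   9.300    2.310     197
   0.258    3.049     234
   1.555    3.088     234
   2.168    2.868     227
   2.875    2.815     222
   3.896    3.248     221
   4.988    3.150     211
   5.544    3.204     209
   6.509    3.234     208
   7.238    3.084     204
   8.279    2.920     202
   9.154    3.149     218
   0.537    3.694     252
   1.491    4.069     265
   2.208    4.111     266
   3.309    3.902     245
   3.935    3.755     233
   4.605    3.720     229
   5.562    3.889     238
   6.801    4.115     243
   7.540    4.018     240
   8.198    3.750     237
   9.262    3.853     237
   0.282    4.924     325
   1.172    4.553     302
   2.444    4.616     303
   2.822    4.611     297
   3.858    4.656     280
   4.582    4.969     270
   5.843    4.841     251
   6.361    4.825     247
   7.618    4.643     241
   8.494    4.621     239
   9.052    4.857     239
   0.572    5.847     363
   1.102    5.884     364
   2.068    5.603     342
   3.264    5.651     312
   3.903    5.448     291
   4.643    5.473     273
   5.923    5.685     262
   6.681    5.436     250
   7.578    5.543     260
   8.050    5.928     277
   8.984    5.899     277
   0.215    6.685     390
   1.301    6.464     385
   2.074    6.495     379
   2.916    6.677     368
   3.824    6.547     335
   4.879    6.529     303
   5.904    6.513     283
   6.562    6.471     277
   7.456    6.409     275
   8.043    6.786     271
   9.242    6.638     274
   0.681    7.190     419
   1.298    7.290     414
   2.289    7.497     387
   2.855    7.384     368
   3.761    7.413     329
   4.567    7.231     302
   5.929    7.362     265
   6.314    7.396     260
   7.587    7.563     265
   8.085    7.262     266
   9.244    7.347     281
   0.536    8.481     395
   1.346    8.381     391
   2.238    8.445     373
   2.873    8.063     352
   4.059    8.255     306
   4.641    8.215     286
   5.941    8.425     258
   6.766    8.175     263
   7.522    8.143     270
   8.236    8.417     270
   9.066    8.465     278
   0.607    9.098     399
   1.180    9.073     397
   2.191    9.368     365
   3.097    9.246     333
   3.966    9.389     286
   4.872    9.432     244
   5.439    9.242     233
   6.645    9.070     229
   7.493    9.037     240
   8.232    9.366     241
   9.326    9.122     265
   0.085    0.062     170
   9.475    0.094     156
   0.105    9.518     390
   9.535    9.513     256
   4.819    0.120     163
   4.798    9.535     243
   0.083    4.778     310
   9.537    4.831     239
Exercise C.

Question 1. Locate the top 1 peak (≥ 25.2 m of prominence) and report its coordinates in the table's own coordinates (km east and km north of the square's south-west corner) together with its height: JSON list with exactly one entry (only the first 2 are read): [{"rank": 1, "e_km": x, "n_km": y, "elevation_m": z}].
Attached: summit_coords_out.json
[{"rank": 1, "e_km": 0.71, "n_km": 7.19, "elevation_m": 419}]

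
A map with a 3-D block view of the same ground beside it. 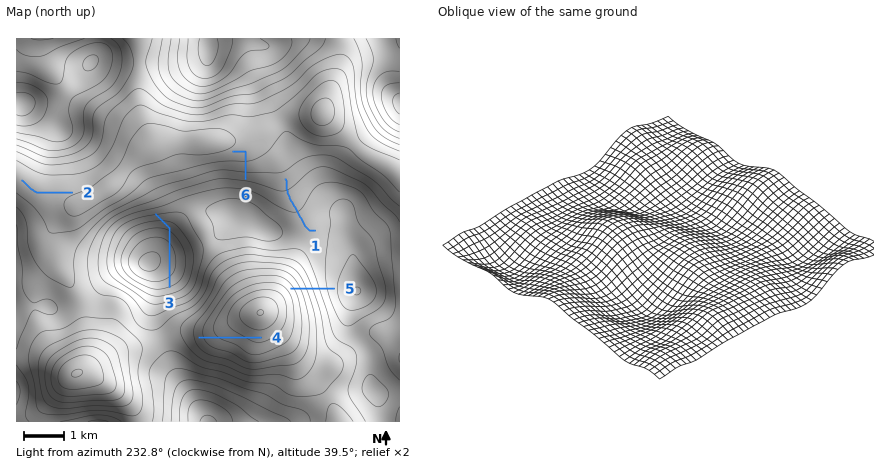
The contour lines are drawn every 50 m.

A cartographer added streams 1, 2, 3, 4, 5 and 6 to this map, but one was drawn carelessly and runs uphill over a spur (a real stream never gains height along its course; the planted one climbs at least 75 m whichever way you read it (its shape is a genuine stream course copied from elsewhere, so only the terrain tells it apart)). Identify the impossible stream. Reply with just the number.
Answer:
3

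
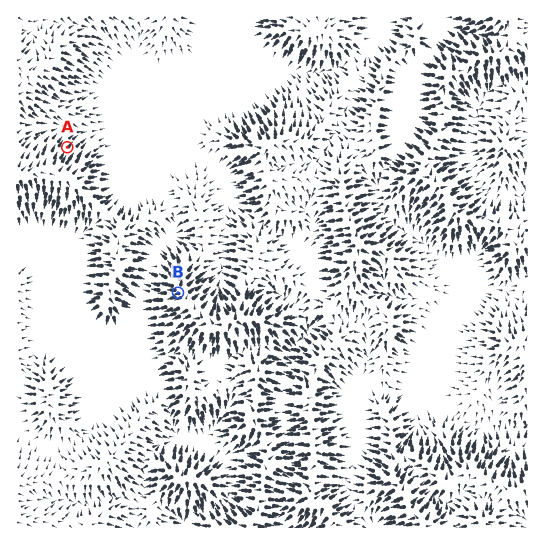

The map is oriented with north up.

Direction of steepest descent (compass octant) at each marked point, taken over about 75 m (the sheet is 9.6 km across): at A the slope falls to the NE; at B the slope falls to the W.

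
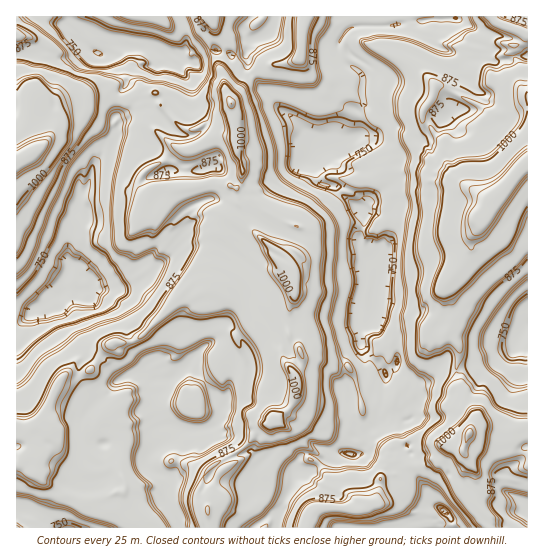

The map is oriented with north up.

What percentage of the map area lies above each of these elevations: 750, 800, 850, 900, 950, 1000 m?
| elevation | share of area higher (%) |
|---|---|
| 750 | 90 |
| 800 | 68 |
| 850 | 62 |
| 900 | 33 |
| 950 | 10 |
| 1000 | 7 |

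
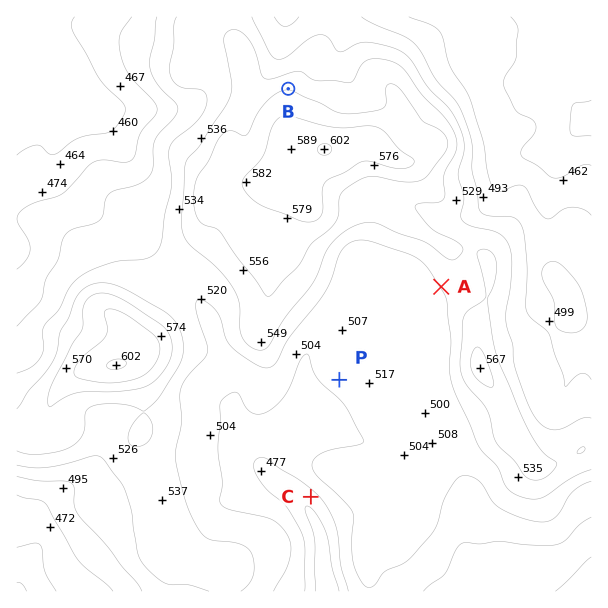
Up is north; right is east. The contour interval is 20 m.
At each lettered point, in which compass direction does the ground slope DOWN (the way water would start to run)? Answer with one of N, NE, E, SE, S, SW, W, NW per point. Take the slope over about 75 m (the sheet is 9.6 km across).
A SW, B N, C SW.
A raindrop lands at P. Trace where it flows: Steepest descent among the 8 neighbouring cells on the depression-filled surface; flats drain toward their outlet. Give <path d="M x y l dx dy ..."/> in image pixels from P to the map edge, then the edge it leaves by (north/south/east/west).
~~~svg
<path d="M339 380l-22 22 0 20-17 16-3 0-9 5-21 21 0 7 15 15 5 2 4 4 2 0 13 14 6 12 5 6 0 3 3 4 0 5 1 1 0 9 2 2 0 22 1 2 0 6 2 1 1 12"/>
exit: south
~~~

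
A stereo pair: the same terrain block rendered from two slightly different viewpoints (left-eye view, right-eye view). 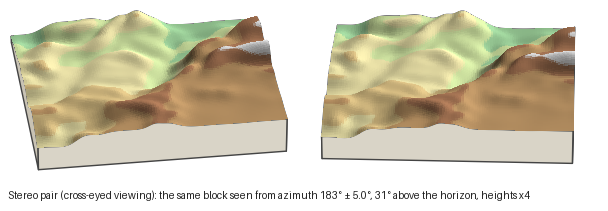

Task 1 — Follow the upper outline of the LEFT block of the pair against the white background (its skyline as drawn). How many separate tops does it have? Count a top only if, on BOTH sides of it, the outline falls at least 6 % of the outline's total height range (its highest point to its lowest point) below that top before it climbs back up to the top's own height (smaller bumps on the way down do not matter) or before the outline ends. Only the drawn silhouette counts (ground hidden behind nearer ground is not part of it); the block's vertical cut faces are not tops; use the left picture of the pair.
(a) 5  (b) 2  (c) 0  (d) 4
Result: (b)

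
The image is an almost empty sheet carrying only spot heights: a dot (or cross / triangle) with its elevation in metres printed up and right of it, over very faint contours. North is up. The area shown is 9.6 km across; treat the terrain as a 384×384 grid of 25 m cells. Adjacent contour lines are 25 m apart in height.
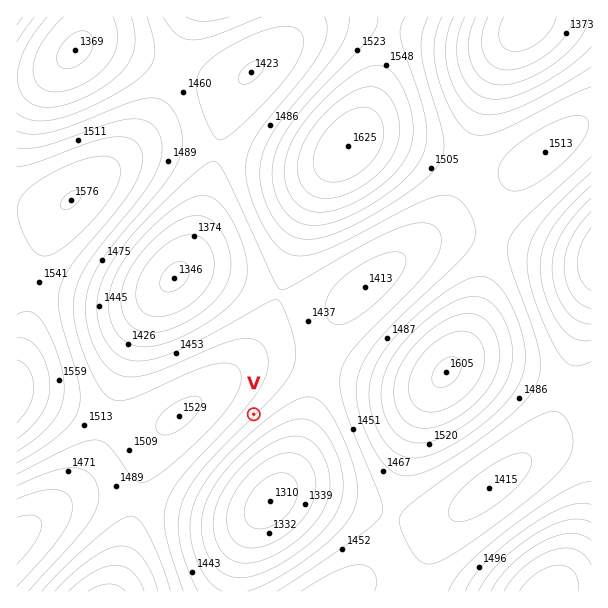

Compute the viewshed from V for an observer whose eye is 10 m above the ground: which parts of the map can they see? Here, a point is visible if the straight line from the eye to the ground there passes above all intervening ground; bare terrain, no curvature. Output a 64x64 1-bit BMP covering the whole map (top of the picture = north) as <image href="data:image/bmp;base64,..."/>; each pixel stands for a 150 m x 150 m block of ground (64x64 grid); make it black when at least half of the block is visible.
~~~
<image width="64" height="64" href="data:image/bmp;base64,Qk0+AgAAAAAAAD4AAAAoAAAAQAAAAEAAAAABAAEAAAAAAAACAAATCwAAEwsAAAIAAAAAAAAA////AAAAAAAA////+AP/4AD////+A//wAP////8D//AA/////4H/+AB/////gP/8AD/////AH/wAH////8AH/gAP////wAD+AAf////AAAAAA////8AAAAAB////wAAAAAD////AAAAAAH///8AAAAAAP///wAAAAAAf///gAAAAAB///+AAAAAAD///4AAAAAAH///wAAAAAAf///AAAAAAA///+AAAAAAB///4AAAAAAD///gAAAAAAD///AAAAAAAB//8AAAAAAAB//wAAAAAAAD//AAAAAAAAH/8AAAAAAAAH/wAAAAAAAAP/AAAAAAAAAf8AAAAAAAAA/4AAAAAAAAD/gAAAAAAAAH+AAAAAAAAAP4AAAAAAAAA/wAAAAAAAAB/gAAAAAAAAH/AAAAAAAAAf+AAAAAAAAD/8AAAAAAAD//4AAAAAAA///wAAAAAAH///gAAAAAA////AAAAAAD///+AAAAAAP///8AAAAAA////wAAAAAD////gAAAAAD+AH8AAAAAAAAAAAAAAAAAAAAAAAAAAAAAAAAAAAAAAAAAAAAAAAAAAAAAAAAAAAAAAAAAAAAAAAAAAAAAAAAAAAAAAAAAAAAAAAAAAAAAAAAAAAAAAAAAAAAAAAAAAAAAAAAAAAAAAAAAAAAAAAAAAAAAAAAAAAAAAAAAAAAAAAAAAAA=="/>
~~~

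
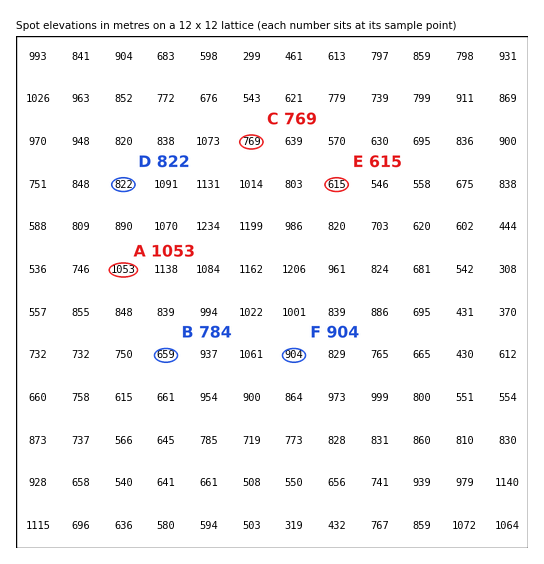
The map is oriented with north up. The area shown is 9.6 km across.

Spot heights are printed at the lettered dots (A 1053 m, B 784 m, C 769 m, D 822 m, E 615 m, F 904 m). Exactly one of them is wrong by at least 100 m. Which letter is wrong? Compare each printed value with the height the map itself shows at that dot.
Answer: B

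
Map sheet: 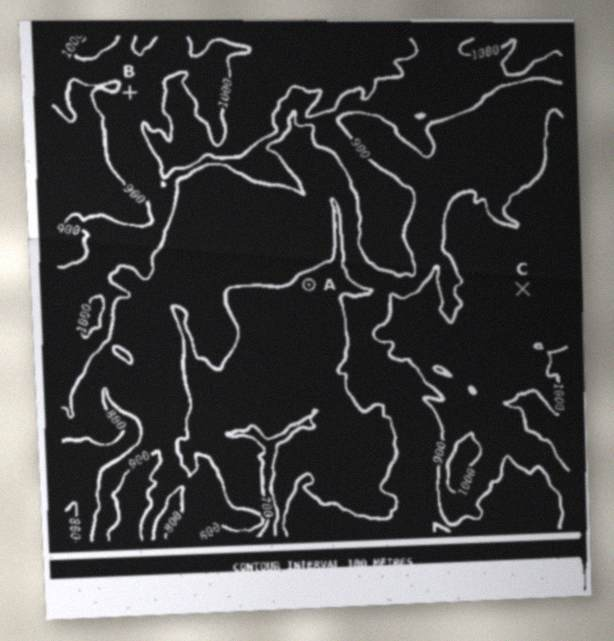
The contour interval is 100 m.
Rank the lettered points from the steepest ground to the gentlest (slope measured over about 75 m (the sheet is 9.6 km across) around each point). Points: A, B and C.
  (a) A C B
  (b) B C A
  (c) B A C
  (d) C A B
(c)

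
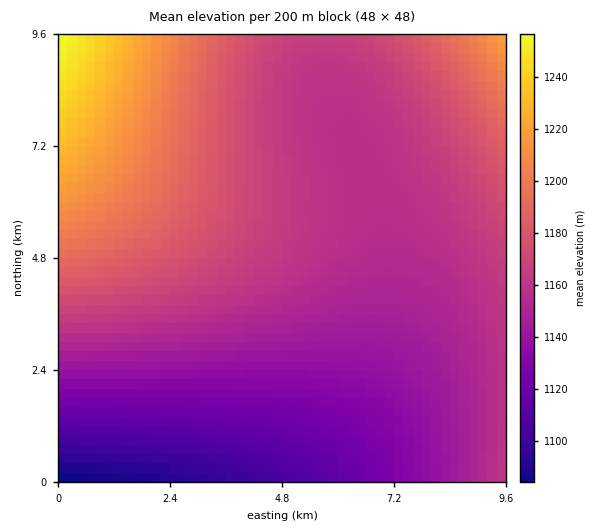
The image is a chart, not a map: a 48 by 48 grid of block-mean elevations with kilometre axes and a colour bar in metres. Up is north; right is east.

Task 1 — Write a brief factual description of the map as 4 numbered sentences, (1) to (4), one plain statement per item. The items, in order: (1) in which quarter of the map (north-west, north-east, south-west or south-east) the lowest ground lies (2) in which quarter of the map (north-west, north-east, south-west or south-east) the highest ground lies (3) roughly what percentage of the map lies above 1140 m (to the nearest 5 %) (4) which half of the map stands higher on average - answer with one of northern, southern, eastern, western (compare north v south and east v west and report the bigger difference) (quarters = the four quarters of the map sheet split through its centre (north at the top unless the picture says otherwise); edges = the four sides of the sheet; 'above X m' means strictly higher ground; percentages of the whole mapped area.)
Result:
(1) Look to the south-west quarter for the lowest ground.
(2) The highest ground is in the north-west quarter.
(3) Ground above 1140 m makes up about 80 % of the sheet.
(4) On average the northern half of the map is the higher ground.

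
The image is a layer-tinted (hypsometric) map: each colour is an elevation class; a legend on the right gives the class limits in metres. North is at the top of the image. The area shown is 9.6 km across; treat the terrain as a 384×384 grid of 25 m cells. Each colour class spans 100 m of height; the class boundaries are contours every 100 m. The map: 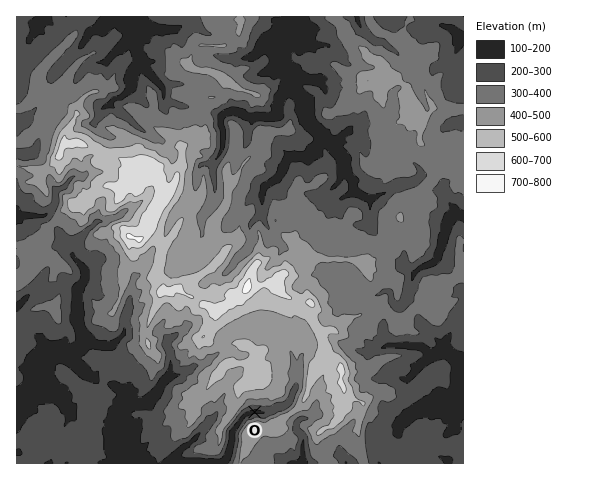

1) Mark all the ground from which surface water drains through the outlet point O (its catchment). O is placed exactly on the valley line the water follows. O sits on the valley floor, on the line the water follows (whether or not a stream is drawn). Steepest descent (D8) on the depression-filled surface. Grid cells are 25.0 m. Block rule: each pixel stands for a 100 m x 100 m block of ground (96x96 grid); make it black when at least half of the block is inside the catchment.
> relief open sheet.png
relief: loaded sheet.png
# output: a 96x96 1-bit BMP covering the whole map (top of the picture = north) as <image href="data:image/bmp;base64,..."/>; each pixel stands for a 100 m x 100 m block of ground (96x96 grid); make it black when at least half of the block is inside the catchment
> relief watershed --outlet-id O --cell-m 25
<image width="96" height="96" href="data:image/bmp;base64,Qk2+BAAAAAAAAD4AAAAoAAAAYAAAAGAAAAABAAEAAAAAAIAEAAATCwAAEwsAAAIAAAAAAAAA////AAAAAAAAAAAAAAAAAAAAAAAAAAAAAAAAAAAAAAAAAAAAAAAAAAAAAAAAAAAAAAAAAAAAAAAAAAAAAAAAAAAAAAAAAAAAAAAAAAAAAAAAAAAAAAAAAAAAAAAAAAAAAAAEAAAAAAAAAAAAAAAeAAAAAAAAAAAAAAAfgAAAAAAAAAAAAAAfwAAAAAAAAAAAAAAf8AAAAAAAAAAAAAAf+AAAAAAAAAAAAAAf/AAAAAAAAAAAAAAf/AAAAAAAAAAAAAAf/AAAAAAAAAAAAAAf/gAAAAAAAAAAAAAf/gAAAAAAAAAAAAAP/gAAAAAAAAAAAAAP/wAAAAAAAAAAAAAf/wAAAAAAAAAAAAAf/4AAAAAAAAAAAAAP/4AAAAAAAAAAAAAP/8AAAAAAAAAAAAAf/8AAAAAAAAAAAAD//8AAAAAAAAAAAH///8AAAAAAAAAAAP///8AAAAAAAAAAAH///4AAAAAAAAAAAD///wAAAAAAAAAAAD///wAAAAAAAAAAAB///wAAAAAAAAAAAB///wAAAAAAAAAAAA///wAAAAAAAAAAAAP//gAAAAAAAAAAAAH/4AAAAAAAAAAAAAD/gAAAAAAAAAAAAAB/gAAAAAAAAAAAAAAHAAAAAAAAAAAAAAAAAAAAAAAAAAAAAAAAAAAAAAAAAAAAAAAAAAAAAAAAAAAAAAAAAAAAAAAAAAAAAAAAAAAAAAAAAAAAAAAAAAAAAAAAAAAAAAAAAAAAAAAAAAAAAAAAAAAAAAAAAAAAAAAAAAAAAAAAAAAAAAAAAAAAAAAAAAAAAAAAAAAAAAAAAAAAAAAAAAAAAAAAAAAAAAAAAAAAAAAAAAAAAAAAAAAAAAAAAAAAAAAAAAAAAAAAAAAAAAAAAAAAAAAAAAAAAAAAAAAAAAAAAAAAAAAAAAAAAAAAAAAAAAAAAAAAAAAAAAAAAAAAAAAAAAAAAAAAAAAAAAAAAAAAAAAAAAAAAAAAAAAAAAAAAAAAAAAAAAAAAAAAAAAAAAAAAAAAAAAAAAAAAAAAAAAAAAAAAAAAAAAAAAAAAAAAAAAAAAAAAAAAAAAAAAAAAAAAAAAAAAAAAAAAAAAAAAAAAAAAAAAAAAAAAAAAAAAAAAAAAAAAAAAAAAAAAAAAAAAAAAAAAAAAAAAAAAAAAAAAAAAAAAAAAAAAAAAAAAAAAAAAAAAAAAAAAAAAAAAAAAAAAAAAAAAAAAAAAAAAAAAAAAAAAAAAAAAAAAAAAAAAAAAAAAAAAAAAAAAAAAAAAAAAAAAAAAAAAAAAAAAAAAAAAAAAAAAAAAAAAAAAAAAAAAAAAAAAAAAAAAAAAAAAAAAAAAAAAAAAAAAAAAAAAAAAAAAAAAAAAAAAAAAAAAAAAAAAAAAAAAAAAAAAAAAAAAAAAAAAAAAAAAAAAAAAAAAAAAAAAAAAAAAAAAAAAAAAAAAAAAAAAAAAAAAAAAAAAAAAAAAAAAAAAAAAAAAAAAAAAAAAAAAAAAAAAAAAAAAAAAAAAAAAAAAAAAAAAAAAAAAAAAAAAAAAAAAAAAAAAAA="/>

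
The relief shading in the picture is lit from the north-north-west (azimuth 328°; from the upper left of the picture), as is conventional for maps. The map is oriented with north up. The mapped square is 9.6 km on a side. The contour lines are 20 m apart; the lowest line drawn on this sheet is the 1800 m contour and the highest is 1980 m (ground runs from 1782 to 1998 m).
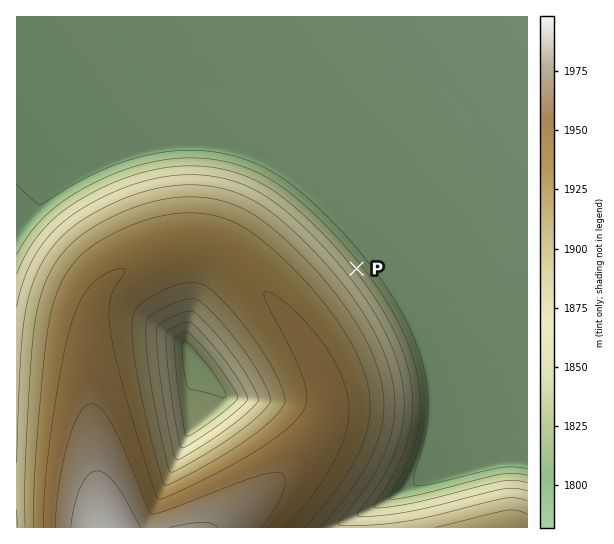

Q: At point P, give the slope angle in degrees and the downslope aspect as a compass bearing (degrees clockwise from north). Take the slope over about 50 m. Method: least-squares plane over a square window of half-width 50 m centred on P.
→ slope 8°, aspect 52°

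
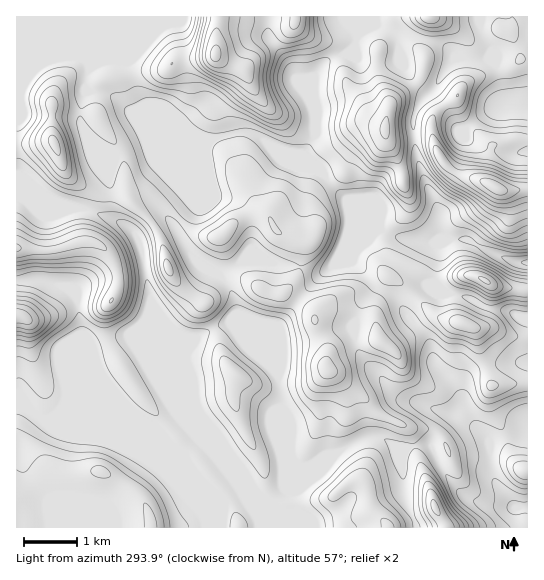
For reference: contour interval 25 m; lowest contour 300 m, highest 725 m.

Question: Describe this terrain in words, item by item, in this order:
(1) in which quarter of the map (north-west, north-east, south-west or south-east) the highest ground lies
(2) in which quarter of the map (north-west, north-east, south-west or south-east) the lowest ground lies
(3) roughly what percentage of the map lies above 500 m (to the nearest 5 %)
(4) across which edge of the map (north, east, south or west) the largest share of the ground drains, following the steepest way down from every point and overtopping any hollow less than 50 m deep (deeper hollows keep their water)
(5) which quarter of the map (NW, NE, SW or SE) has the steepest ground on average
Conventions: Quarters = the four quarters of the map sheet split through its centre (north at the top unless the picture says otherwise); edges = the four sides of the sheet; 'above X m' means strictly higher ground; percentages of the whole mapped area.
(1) Look to the north-west quarter for the highest ground.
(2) Look to the south-east quarter for the lowest ground.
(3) Ground above 500 m makes up about 45 % of the sheet.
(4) Drainage is mainly to the east: more ground falls towards that edge than towards any other.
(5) Slopes are steepest in the north-east quarter.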